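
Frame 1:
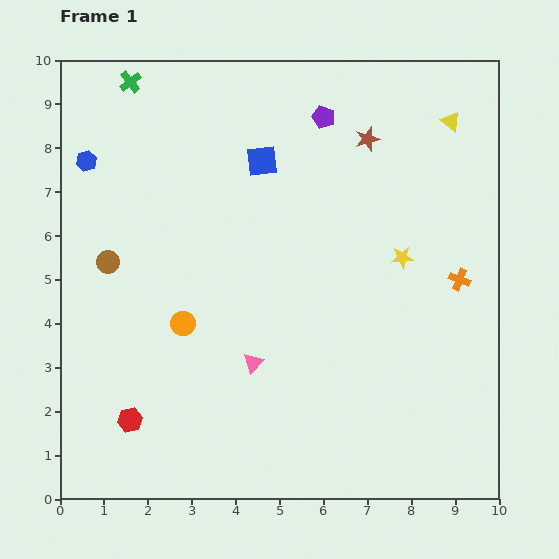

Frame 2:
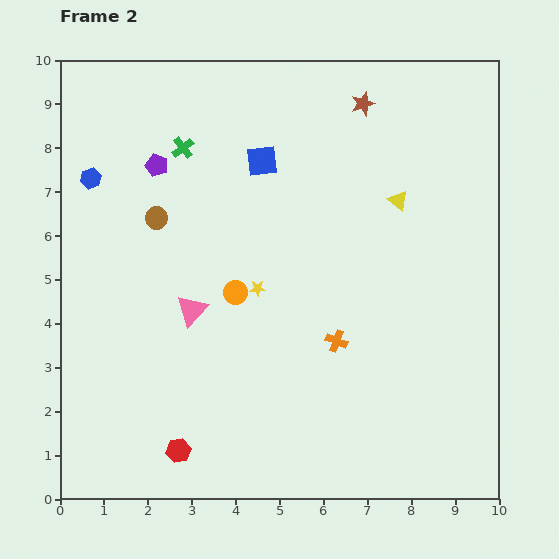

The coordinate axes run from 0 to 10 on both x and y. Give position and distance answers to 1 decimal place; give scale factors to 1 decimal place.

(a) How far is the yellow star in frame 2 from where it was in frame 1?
3.4

The yellow star moved from (7.8, 5.5) to (4.5, 4.8), a distance of √(3.3² + 0.7²) ≈ 3.4.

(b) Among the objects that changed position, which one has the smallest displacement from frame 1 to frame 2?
the blue hexagon

(moved 0.4)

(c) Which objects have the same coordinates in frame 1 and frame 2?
the blue square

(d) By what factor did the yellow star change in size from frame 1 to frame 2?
0.7×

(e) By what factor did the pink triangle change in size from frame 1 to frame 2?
1.6×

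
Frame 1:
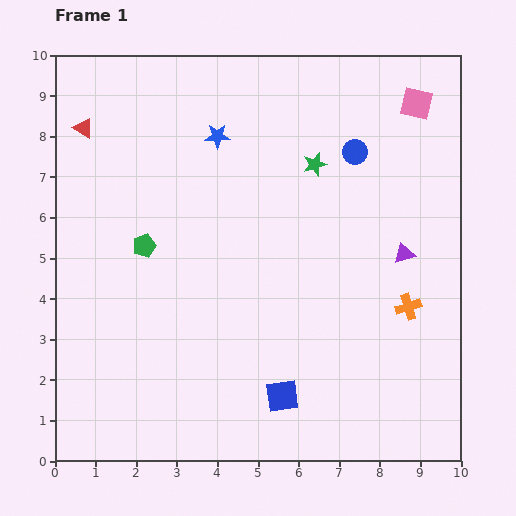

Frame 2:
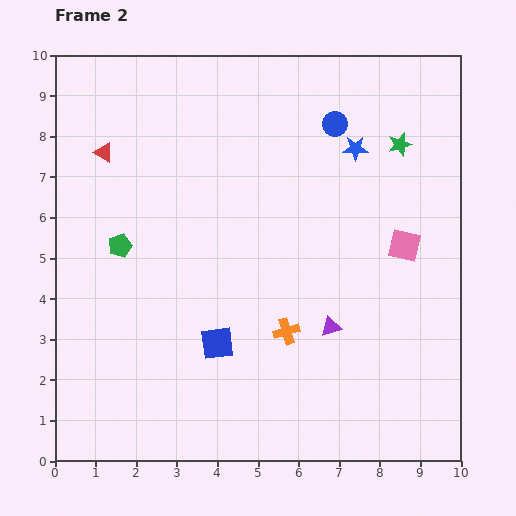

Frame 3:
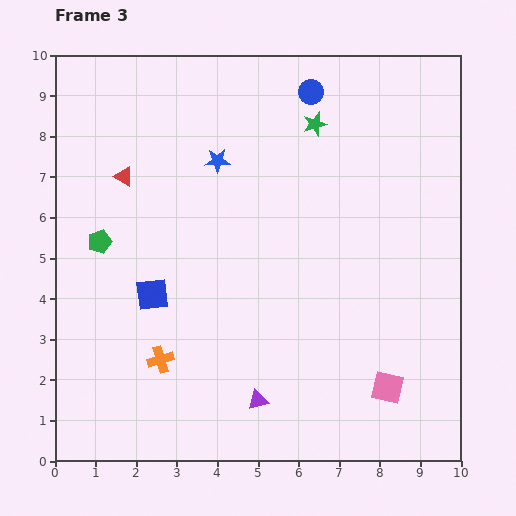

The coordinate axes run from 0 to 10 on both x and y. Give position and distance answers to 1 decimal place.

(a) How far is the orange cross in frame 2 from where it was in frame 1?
3.1

The orange cross moved from (8.7, 3.8) to (5.7, 3.2), a distance of √(3.0² + 0.6²) ≈ 3.1.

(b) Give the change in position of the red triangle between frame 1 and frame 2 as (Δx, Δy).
(0.5, -0.6)

The red triangle was at (0.7, 8.2) in frame 1 and (1.2, 7.6) in frame 2.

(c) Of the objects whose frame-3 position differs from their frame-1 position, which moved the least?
the blue star

(moved 0.6)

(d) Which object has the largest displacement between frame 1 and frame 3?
the pink square

(moved 7.0; next 6.2)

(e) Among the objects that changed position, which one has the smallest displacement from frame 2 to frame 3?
the green pentagon

(moved 0.5)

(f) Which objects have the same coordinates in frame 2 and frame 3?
none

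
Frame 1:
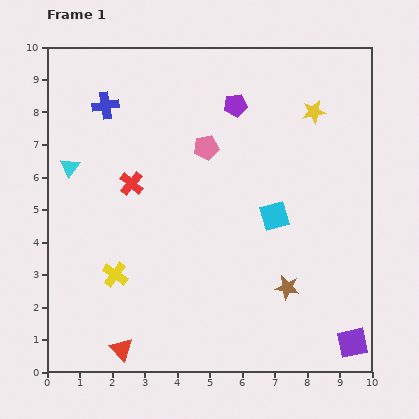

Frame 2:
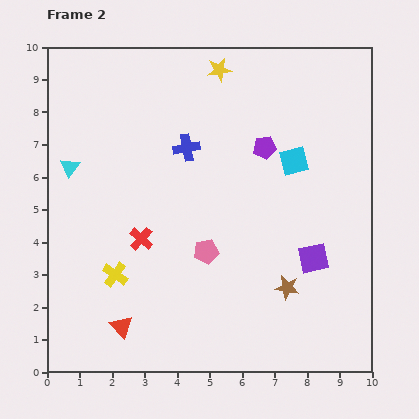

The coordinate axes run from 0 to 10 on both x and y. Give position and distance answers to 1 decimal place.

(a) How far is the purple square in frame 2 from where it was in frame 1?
2.9

The purple square moved from (9.4, 0.9) to (8.2, 3.5), a distance of √(1.2² + 2.6²) ≈ 2.9.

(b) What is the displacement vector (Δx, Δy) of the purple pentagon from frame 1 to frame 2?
(0.9, -1.3)

The purple pentagon was at (5.8, 8.2) in frame 1 and (6.7, 6.9) in frame 2.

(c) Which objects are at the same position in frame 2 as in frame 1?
the brown star, the yellow cross, the cyan triangle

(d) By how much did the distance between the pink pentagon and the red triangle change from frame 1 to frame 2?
-3.2

Distance in frame 1: 6.7. Distance in frame 2: 3.5.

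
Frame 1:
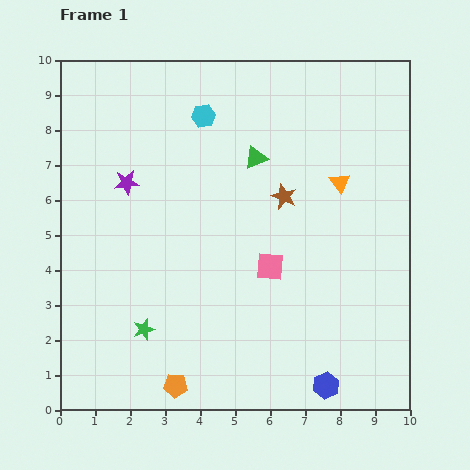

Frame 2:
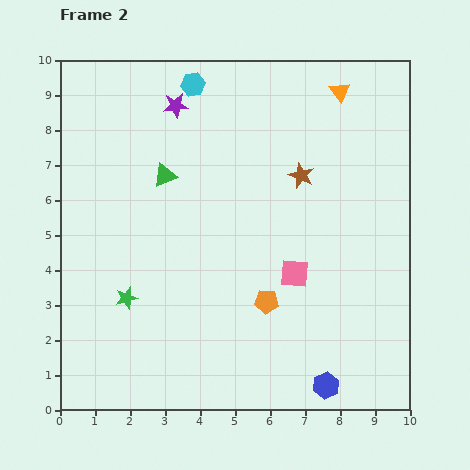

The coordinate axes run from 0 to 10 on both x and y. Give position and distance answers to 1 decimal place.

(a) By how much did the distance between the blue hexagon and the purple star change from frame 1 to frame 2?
+1.0

Distance in frame 1: 8.1. Distance in frame 2: 9.1.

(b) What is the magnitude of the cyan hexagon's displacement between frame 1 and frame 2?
0.9

The cyan hexagon moved from (4.1, 8.4) to (3.8, 9.3), a distance of √(0.3² + 0.9²) ≈ 0.9.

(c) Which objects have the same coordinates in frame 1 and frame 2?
the blue hexagon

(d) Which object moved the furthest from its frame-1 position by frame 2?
the orange pentagon

(moved 3.5; next 2.6)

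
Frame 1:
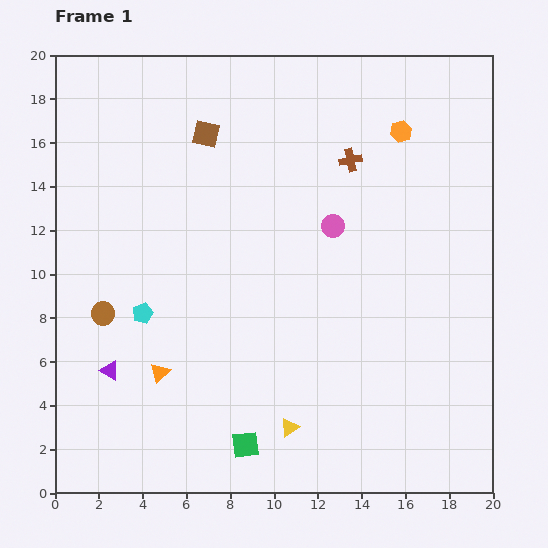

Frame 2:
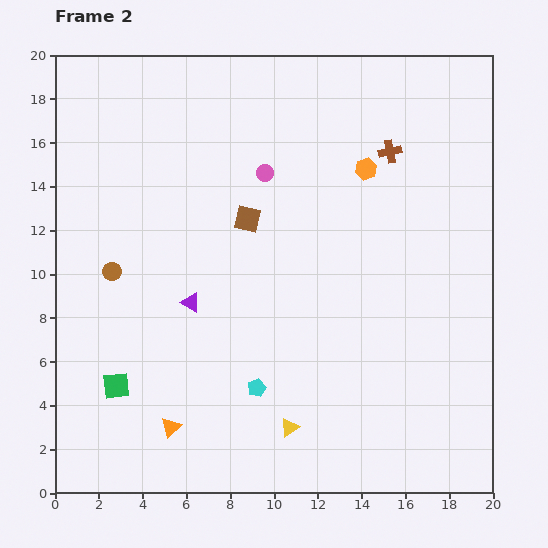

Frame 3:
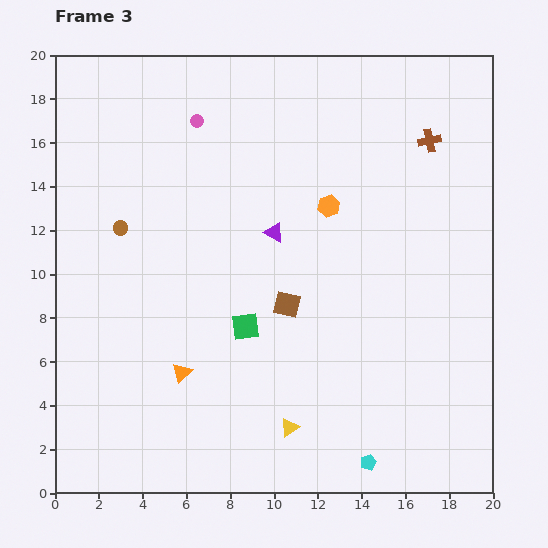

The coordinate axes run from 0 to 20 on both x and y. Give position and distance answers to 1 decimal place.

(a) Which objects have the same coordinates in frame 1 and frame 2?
the yellow triangle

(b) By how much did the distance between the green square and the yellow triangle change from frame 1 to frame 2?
+5.9

Distance in frame 1: 2.2. Distance in frame 2: 8.1.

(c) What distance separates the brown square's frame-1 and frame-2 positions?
4.3

The brown square moved from (6.9, 16.4) to (8.8, 12.5), a distance of √(1.9² + 3.9²) ≈ 4.3.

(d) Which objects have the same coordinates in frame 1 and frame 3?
the yellow triangle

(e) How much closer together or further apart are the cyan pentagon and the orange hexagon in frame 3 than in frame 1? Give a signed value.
-2.6

Distance in frame 1: 14.4. Distance in frame 3: 11.8.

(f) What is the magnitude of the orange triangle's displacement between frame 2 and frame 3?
2.5

The orange triangle moved from (5.3, 3.0) to (5.8, 5.5), a distance of √(0.5² + 2.5²) ≈ 2.5.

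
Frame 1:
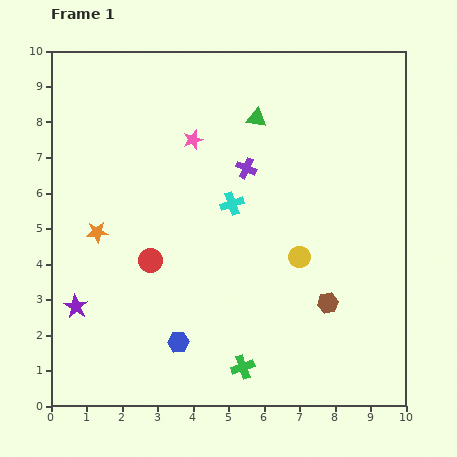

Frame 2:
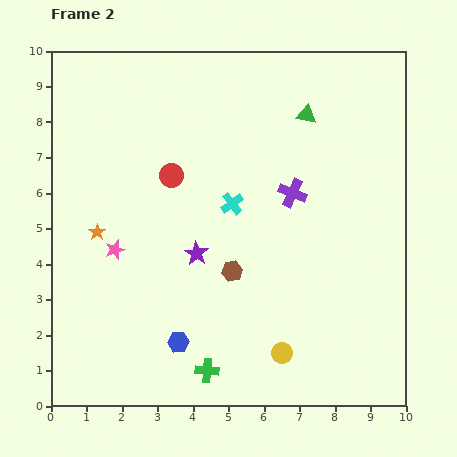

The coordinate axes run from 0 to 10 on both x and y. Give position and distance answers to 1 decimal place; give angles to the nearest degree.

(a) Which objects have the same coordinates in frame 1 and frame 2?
the orange star, the cyan cross, the blue hexagon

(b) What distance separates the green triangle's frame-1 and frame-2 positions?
1.4

The green triangle moved from (5.8, 8.1) to (7.2, 8.2), a distance of √(1.4² + 0.1²) ≈ 1.4.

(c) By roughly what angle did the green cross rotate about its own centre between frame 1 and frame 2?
24° clockwise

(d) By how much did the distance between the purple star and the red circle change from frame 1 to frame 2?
-0.2

Distance in frame 1: 2.5. Distance in frame 2: 2.3.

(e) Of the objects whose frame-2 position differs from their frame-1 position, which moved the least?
the green cross

(moved 1.0)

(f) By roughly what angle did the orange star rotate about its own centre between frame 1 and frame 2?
30° counter-clockwise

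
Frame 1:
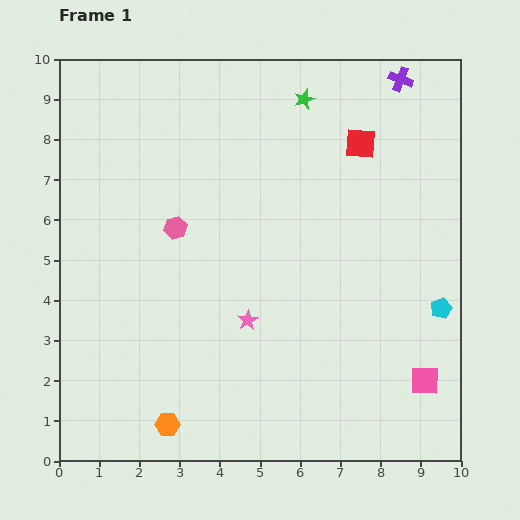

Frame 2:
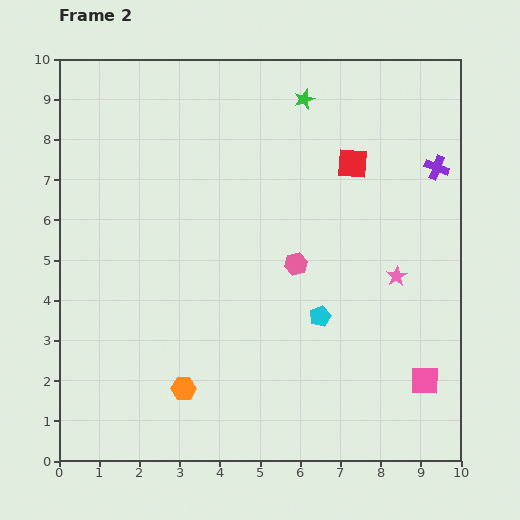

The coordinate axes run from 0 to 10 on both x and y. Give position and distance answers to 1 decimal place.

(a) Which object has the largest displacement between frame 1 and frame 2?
the pink star

(moved 3.9; next 3.1)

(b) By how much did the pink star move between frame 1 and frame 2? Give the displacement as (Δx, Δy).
(3.7, 1.1)

The pink star was at (4.7, 3.5) in frame 1 and (8.4, 4.6) in frame 2.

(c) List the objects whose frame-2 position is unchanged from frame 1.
the green star, the pink square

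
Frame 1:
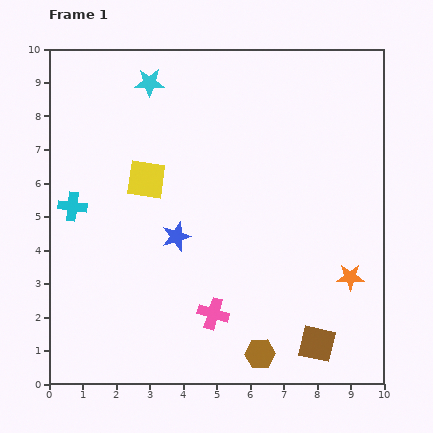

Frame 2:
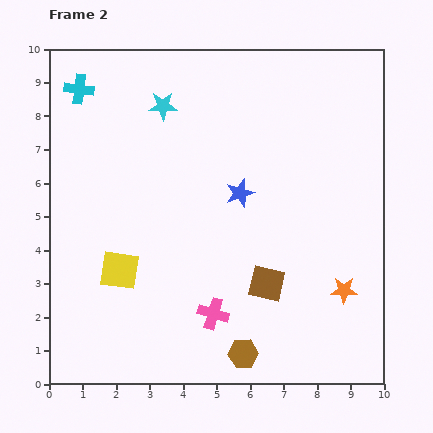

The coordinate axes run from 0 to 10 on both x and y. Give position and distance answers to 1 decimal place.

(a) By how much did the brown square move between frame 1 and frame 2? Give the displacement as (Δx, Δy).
(-1.5, 1.8)

The brown square was at (8.0, 1.2) in frame 1 and (6.5, 3.0) in frame 2.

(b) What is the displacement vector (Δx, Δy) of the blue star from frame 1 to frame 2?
(1.9, 1.3)

The blue star was at (3.8, 4.4) in frame 1 and (5.7, 5.7) in frame 2.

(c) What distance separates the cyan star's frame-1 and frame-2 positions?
0.8

The cyan star moved from (3.0, 9.0) to (3.4, 8.3), a distance of √(0.4² + 0.7²) ≈ 0.8.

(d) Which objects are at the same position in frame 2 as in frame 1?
the pink cross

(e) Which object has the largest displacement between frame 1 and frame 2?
the cyan cross

(moved 3.5; next 2.8)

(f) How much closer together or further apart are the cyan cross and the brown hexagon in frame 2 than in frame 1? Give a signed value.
+2.2

Distance in frame 1: 7.1. Distance in frame 2: 9.3.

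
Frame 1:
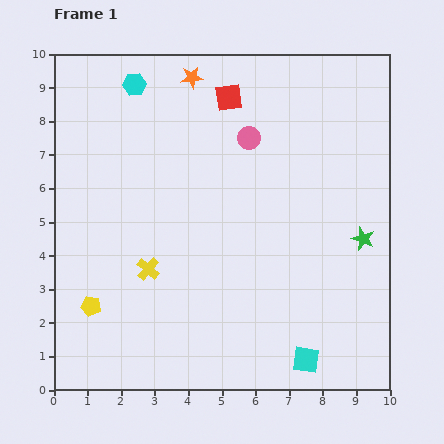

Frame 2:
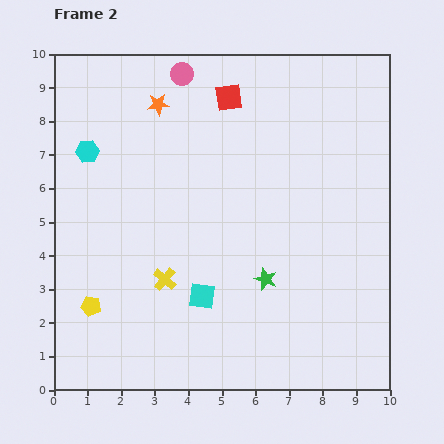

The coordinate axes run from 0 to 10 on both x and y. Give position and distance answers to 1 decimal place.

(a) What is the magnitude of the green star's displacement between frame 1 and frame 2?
3.1

The green star moved from (9.2, 4.5) to (6.3, 3.3), a distance of √(2.9² + 1.2²) ≈ 3.1.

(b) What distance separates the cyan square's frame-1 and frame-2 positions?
3.6

The cyan square moved from (7.5, 0.9) to (4.4, 2.8), a distance of √(3.1² + 1.9²) ≈ 3.6.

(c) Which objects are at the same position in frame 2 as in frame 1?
the yellow pentagon, the red square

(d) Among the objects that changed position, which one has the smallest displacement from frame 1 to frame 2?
the yellow cross

(moved 0.6)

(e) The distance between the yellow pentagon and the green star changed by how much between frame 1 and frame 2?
-3.0

Distance in frame 1: 8.3. Distance in frame 2: 5.3.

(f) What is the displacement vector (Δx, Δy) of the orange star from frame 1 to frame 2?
(-1.0, -0.8)

The orange star was at (4.1, 9.3) in frame 1 and (3.1, 8.5) in frame 2.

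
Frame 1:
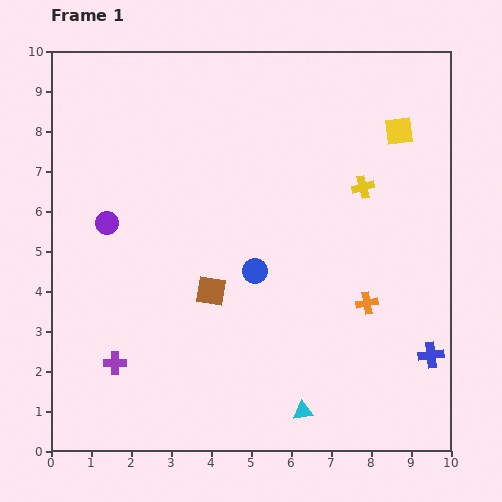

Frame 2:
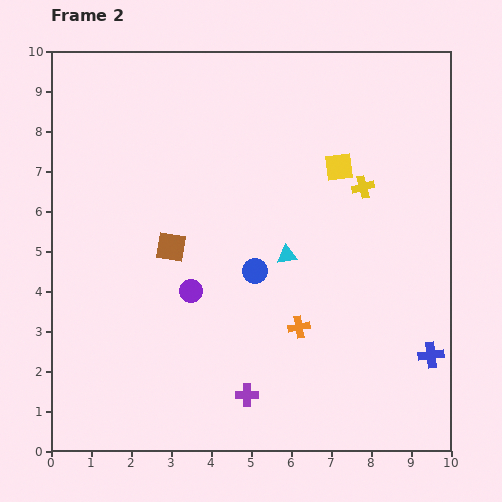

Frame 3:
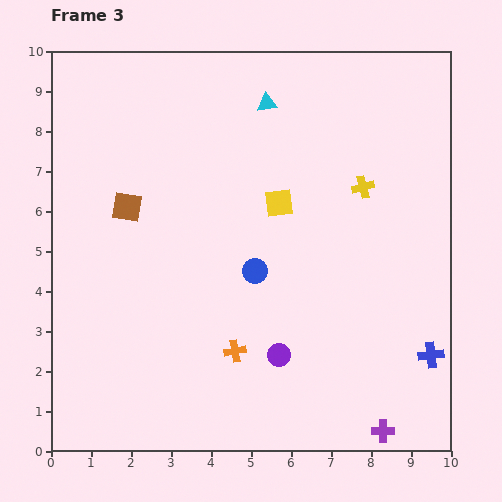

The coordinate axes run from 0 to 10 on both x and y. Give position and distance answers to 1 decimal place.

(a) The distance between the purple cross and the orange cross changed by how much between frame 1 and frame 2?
-4.4

Distance in frame 1: 6.5. Distance in frame 2: 2.1.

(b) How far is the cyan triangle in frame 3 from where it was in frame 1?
7.8

The cyan triangle moved from (6.3, 1.0) to (5.4, 8.7), a distance of √(0.9² + 7.7²) ≈ 7.8.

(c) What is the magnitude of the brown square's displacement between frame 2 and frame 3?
1.5

The brown square moved from (3.0, 5.1) to (1.9, 6.1), a distance of √(1.1² + 1.0²) ≈ 1.5.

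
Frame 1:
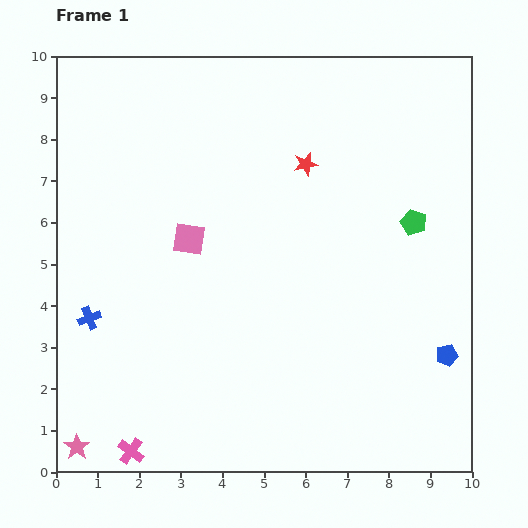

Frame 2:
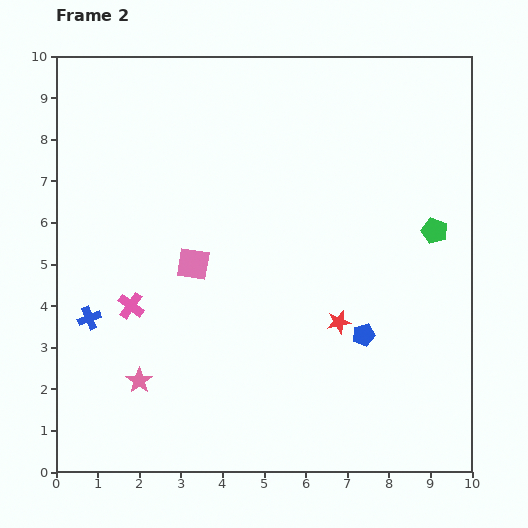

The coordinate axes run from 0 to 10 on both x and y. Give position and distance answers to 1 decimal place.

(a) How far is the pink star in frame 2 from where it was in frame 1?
2.2

The pink star moved from (0.5, 0.6) to (2.0, 2.2), a distance of √(1.5² + 1.6²) ≈ 2.2.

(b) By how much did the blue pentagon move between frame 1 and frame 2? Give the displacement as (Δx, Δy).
(-2.0, 0.5)

The blue pentagon was at (9.4, 2.8) in frame 1 and (7.4, 3.3) in frame 2.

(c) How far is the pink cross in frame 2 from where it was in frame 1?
3.5

The pink cross moved from (1.8, 0.5) to (1.8, 4.0), a distance of √(0.0² + 3.5²) ≈ 3.5.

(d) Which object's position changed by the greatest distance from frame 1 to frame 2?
the red star

(moved 3.9; next 3.5)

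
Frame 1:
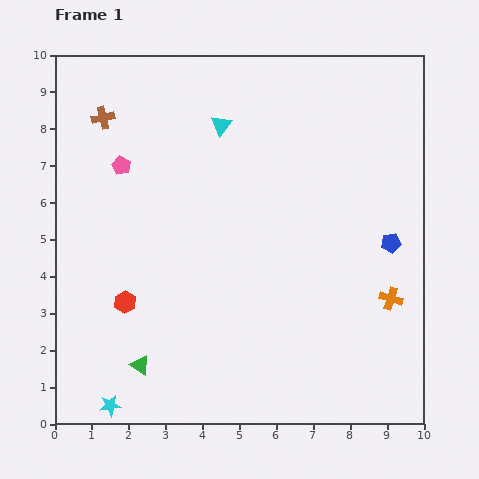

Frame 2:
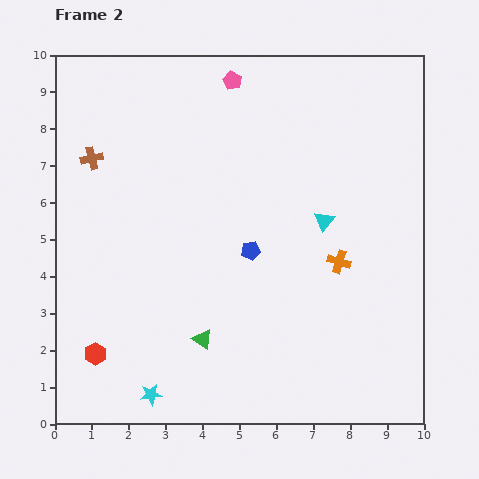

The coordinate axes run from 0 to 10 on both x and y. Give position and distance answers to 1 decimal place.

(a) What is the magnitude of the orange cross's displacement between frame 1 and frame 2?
1.7

The orange cross moved from (9.1, 3.4) to (7.7, 4.4), a distance of √(1.4² + 1.0²) ≈ 1.7.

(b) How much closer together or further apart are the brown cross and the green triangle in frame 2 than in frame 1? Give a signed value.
-1.1

Distance in frame 1: 6.8. Distance in frame 2: 5.7.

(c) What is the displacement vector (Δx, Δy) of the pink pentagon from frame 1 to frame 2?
(3.0, 2.3)

The pink pentagon was at (1.8, 7.0) in frame 1 and (4.8, 9.3) in frame 2.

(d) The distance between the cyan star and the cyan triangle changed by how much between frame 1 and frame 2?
-1.6

Distance in frame 1: 8.2. Distance in frame 2: 6.6.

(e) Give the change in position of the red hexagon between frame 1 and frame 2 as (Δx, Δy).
(-0.8, -1.4)

The red hexagon was at (1.9, 3.3) in frame 1 and (1.1, 1.9) in frame 2.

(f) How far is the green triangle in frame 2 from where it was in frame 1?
1.8

The green triangle moved from (2.3, 1.6) to (4.0, 2.3), a distance of √(1.7² + 0.7²) ≈ 1.8.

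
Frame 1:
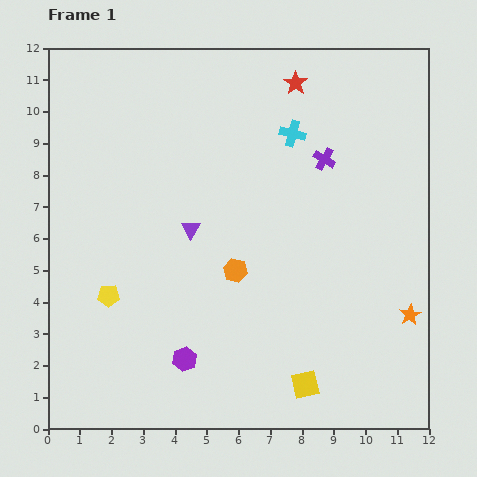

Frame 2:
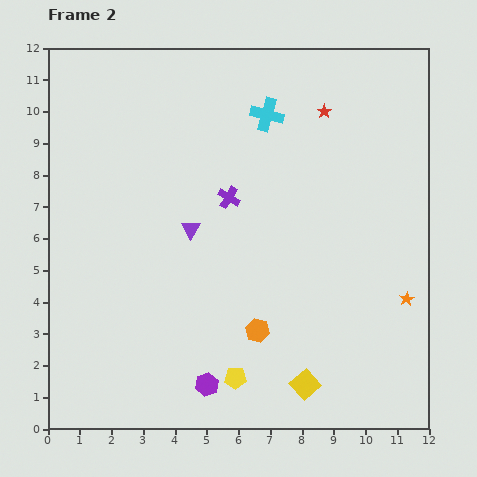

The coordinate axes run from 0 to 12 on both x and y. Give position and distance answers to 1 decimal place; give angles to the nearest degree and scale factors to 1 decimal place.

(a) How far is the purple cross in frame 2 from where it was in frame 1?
3.2

The purple cross moved from (8.7, 8.5) to (5.7, 7.3), a distance of √(3.0² + 1.2²) ≈ 3.2.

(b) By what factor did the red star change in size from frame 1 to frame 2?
0.6×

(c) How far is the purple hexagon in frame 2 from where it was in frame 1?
1.1

The purple hexagon moved from (4.3, 2.2) to (5.0, 1.4), a distance of √(0.7² + 0.8²) ≈ 1.1.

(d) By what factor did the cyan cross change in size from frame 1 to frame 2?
1.3×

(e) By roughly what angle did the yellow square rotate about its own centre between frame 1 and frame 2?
29° counter-clockwise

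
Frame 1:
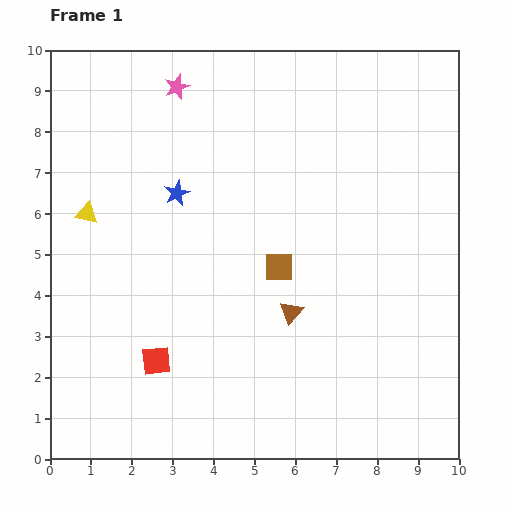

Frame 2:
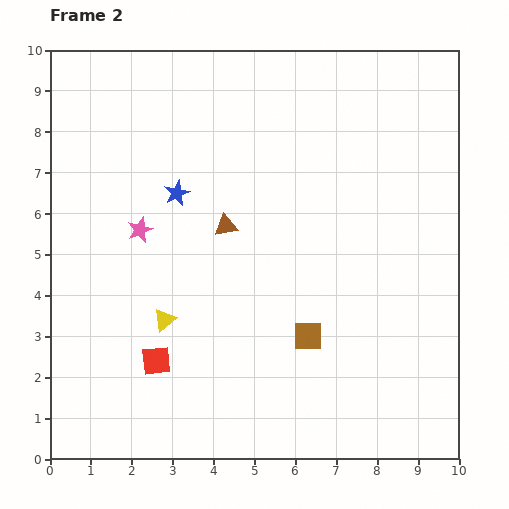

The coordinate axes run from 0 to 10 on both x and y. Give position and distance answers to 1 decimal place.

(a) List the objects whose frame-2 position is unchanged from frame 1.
the red square, the blue star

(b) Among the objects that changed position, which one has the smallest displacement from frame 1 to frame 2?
the brown square

(moved 1.8)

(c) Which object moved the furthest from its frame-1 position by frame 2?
the pink star

(moved 3.6; next 3.2)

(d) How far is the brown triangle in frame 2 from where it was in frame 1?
2.6

The brown triangle moved from (5.9, 3.6) to (4.3, 5.7), a distance of √(1.6² + 2.1²) ≈ 2.6.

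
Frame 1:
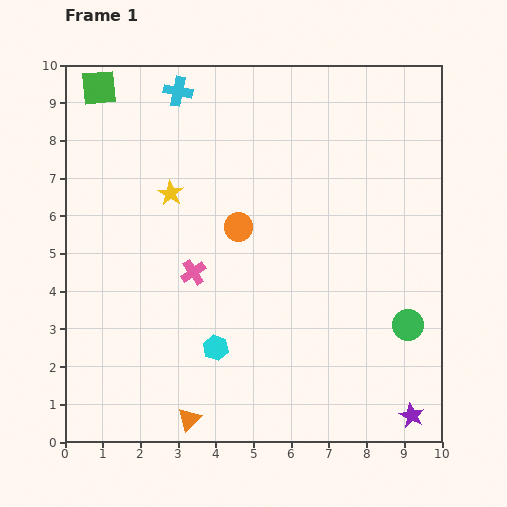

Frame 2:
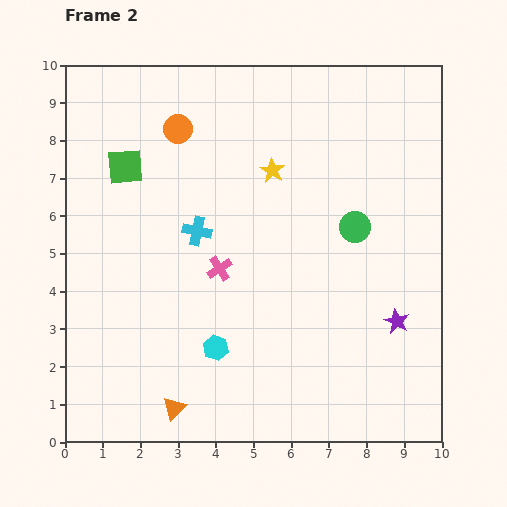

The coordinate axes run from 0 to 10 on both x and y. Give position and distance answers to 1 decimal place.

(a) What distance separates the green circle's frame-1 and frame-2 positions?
3.0

The green circle moved from (9.1, 3.1) to (7.7, 5.7), a distance of √(1.4² + 2.6²) ≈ 3.0.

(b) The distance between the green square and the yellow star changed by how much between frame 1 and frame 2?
+0.5

Distance in frame 1: 3.4. Distance in frame 2: 3.9.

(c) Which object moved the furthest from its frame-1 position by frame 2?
the cyan cross

(moved 3.7; next 3.1)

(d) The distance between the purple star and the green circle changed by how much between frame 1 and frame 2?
+0.3

Distance in frame 1: 2.4. Distance in frame 2: 2.7.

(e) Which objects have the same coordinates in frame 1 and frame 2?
the cyan hexagon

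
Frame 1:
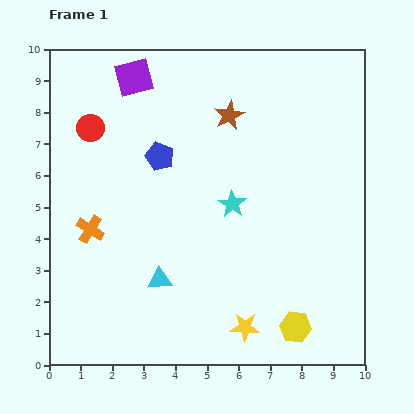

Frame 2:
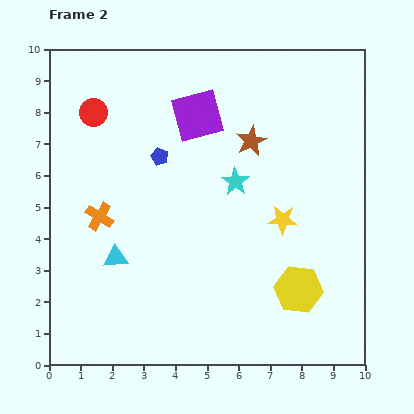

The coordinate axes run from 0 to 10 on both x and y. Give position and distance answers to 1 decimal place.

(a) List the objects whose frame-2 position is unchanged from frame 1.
the blue pentagon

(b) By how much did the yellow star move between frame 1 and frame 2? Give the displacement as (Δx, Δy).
(1.2, 3.4)

The yellow star was at (6.2, 1.2) in frame 1 and (7.4, 4.6) in frame 2.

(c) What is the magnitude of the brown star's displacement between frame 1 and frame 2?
1.1

The brown star moved from (5.7, 7.9) to (6.4, 7.1), a distance of √(0.7² + 0.8²) ≈ 1.1.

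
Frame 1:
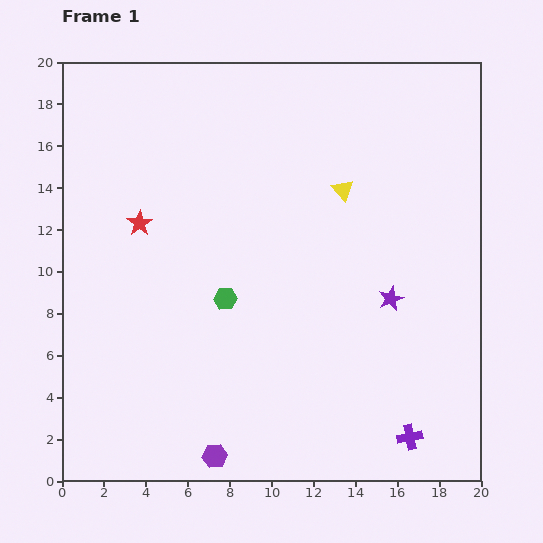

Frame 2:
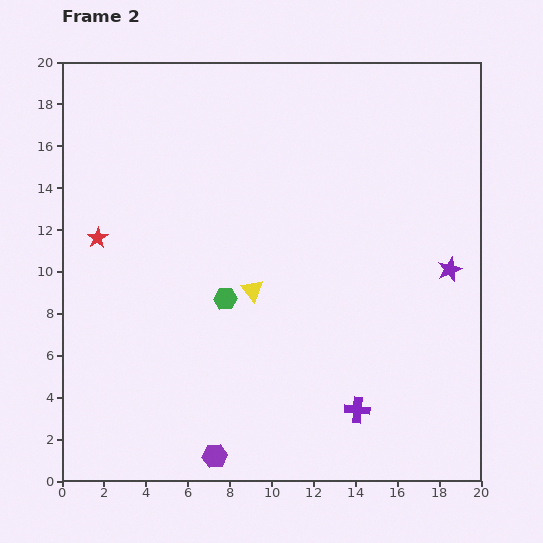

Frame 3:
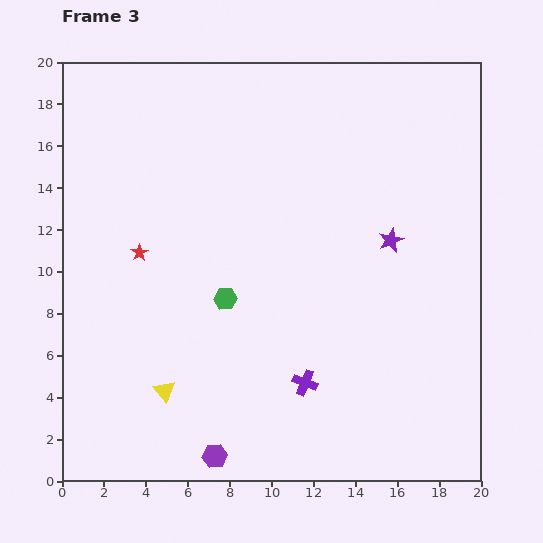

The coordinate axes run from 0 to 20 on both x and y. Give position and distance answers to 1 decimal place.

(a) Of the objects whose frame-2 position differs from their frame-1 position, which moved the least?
the red star

(moved 2.1)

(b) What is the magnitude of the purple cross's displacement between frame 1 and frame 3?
5.6

The purple cross moved from (16.6, 2.1) to (11.6, 4.7), a distance of √(5.0² + 2.6²) ≈ 5.6.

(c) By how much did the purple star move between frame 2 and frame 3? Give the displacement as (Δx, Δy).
(-2.8, 1.4)

The purple star was at (18.5, 10.1) in frame 2 and (15.7, 11.5) in frame 3.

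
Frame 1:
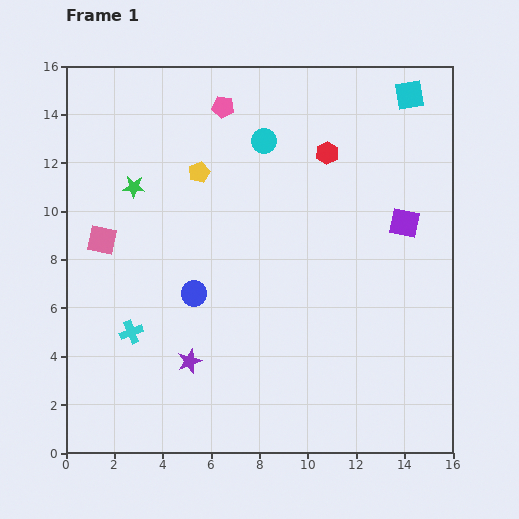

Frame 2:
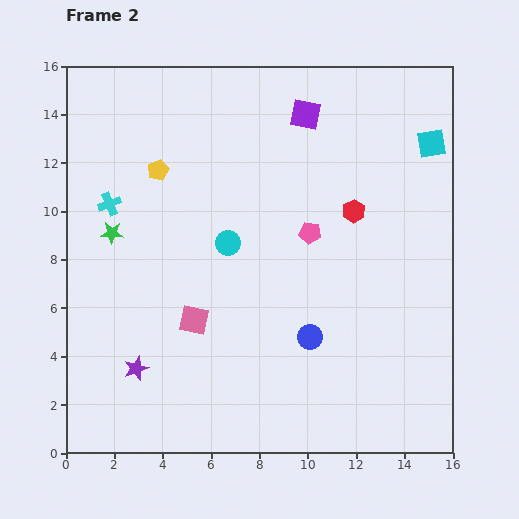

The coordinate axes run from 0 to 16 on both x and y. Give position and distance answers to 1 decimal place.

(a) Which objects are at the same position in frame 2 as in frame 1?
none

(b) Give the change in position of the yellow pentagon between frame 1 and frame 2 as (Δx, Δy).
(-1.7, 0.1)

The yellow pentagon was at (5.5, 11.6) in frame 1 and (3.8, 11.7) in frame 2.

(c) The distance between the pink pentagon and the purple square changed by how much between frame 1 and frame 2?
-4.0

Distance in frame 1: 8.9. Distance in frame 2: 4.9.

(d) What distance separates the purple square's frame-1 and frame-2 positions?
6.1

The purple square moved from (14.0, 9.5) to (9.9, 14.0), a distance of √(4.1² + 4.5²) ≈ 6.1.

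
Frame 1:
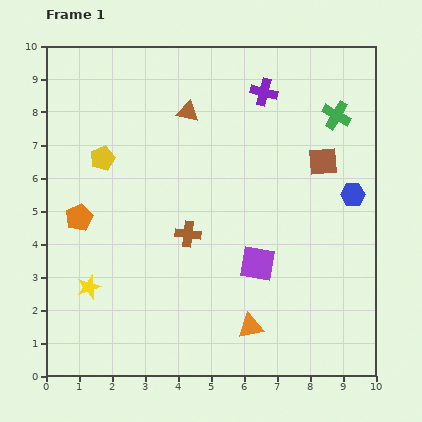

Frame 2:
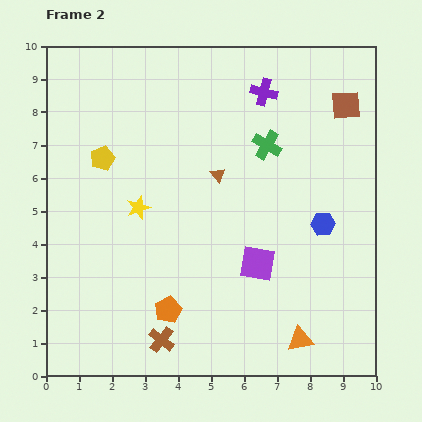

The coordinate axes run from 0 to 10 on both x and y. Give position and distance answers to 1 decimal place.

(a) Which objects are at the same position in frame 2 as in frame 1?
the yellow pentagon, the purple square, the purple cross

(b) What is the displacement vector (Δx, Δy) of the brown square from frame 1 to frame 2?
(0.7, 1.7)

The brown square was at (8.4, 6.5) in frame 1 and (9.1, 8.2) in frame 2.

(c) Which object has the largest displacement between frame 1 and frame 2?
the orange pentagon

(moved 3.9; next 3.3)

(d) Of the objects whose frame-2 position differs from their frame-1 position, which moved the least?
the blue hexagon

(moved 1.3)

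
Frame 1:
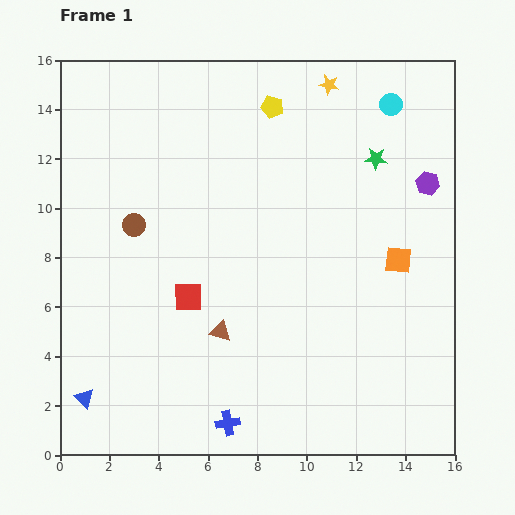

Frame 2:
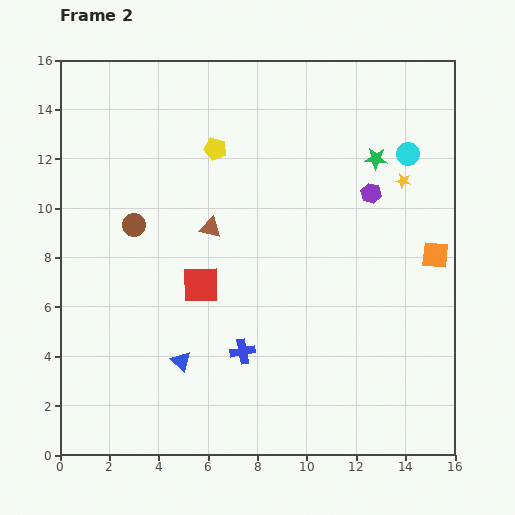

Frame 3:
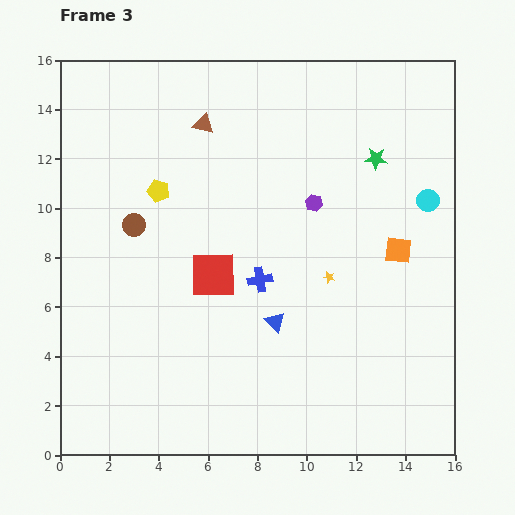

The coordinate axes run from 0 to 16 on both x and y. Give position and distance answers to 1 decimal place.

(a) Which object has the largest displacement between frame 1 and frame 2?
the yellow star

(moved 4.9; next 4.2)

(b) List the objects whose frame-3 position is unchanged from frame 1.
the brown circle, the green star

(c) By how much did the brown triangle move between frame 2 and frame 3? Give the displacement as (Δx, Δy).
(-0.3, 4.2)

The brown triangle was at (6.1, 9.2) in frame 2 and (5.8, 13.4) in frame 3.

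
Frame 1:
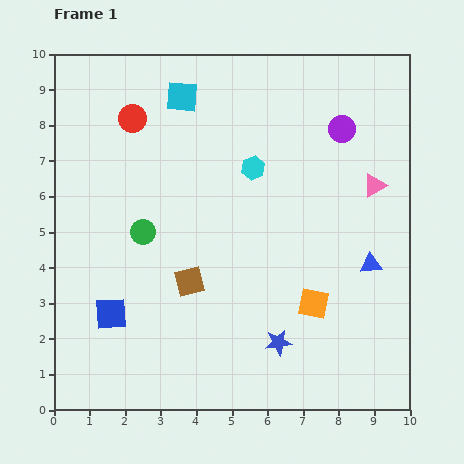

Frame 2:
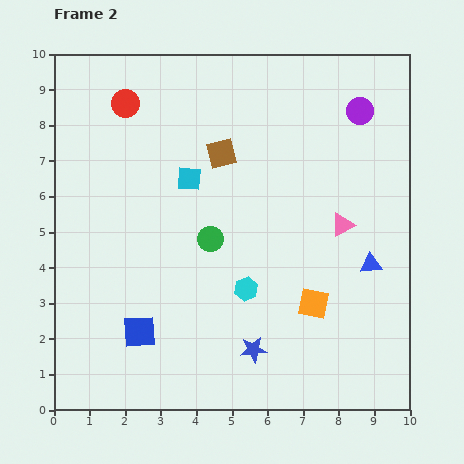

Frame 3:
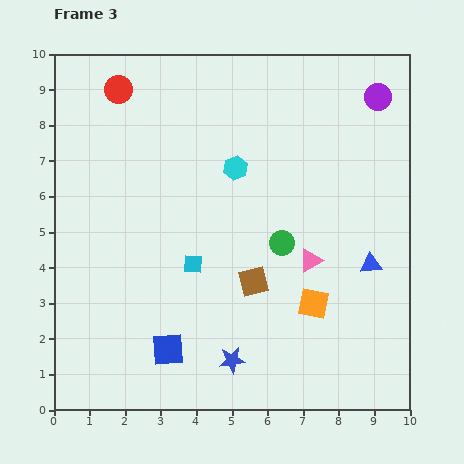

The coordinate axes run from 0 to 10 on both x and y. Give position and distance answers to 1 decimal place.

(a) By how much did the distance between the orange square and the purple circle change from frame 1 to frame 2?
+0.6

Distance in frame 1: 5.0. Distance in frame 2: 5.6.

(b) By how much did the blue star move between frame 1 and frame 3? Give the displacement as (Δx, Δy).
(-1.3, -0.5)

The blue star was at (6.3, 1.9) in frame 1 and (5.0, 1.4) in frame 3.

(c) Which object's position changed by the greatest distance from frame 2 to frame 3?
the brown square

(moved 3.7; next 3.4)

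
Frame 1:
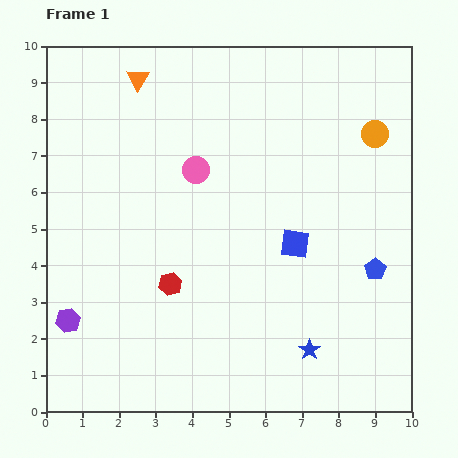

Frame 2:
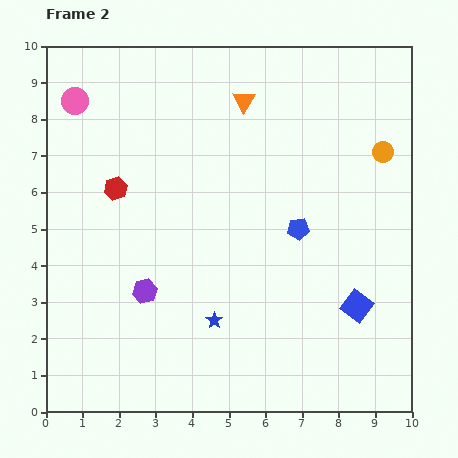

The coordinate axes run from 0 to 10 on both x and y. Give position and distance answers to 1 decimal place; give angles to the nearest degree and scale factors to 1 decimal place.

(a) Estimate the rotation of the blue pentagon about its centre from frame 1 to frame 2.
28° clockwise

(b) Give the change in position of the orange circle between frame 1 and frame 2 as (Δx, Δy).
(0.2, -0.5)

The orange circle was at (9.0, 7.6) in frame 1 and (9.2, 7.1) in frame 2.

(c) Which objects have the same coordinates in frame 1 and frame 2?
none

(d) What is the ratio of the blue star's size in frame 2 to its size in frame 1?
0.8×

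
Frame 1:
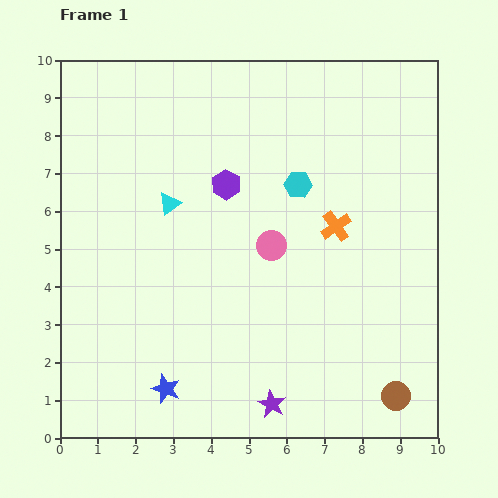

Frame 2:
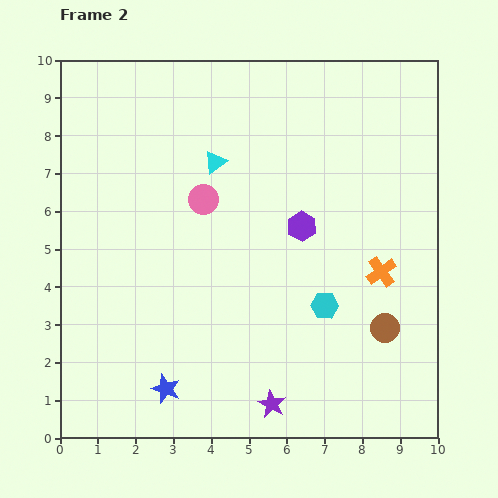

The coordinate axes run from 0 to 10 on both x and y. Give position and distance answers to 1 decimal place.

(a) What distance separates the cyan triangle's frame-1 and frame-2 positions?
1.6

The cyan triangle moved from (2.9, 6.2) to (4.1, 7.3), a distance of √(1.2² + 1.1²) ≈ 1.6.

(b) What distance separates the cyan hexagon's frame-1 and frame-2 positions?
3.3

The cyan hexagon moved from (6.3, 6.7) to (7.0, 3.5), a distance of √(0.7² + 3.2²) ≈ 3.3.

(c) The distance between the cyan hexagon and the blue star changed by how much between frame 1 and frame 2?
-1.7

Distance in frame 1: 6.4. Distance in frame 2: 4.7.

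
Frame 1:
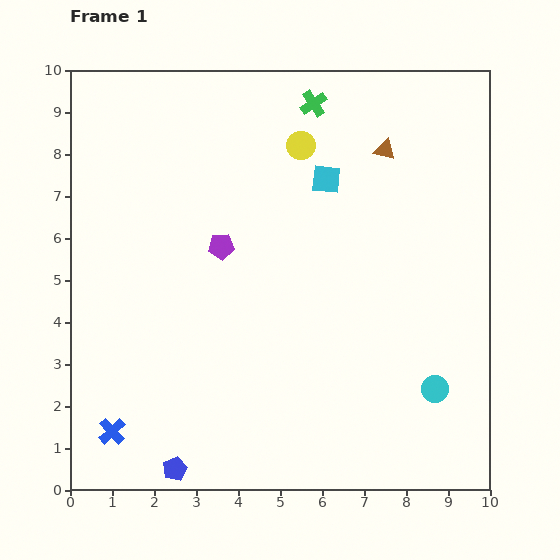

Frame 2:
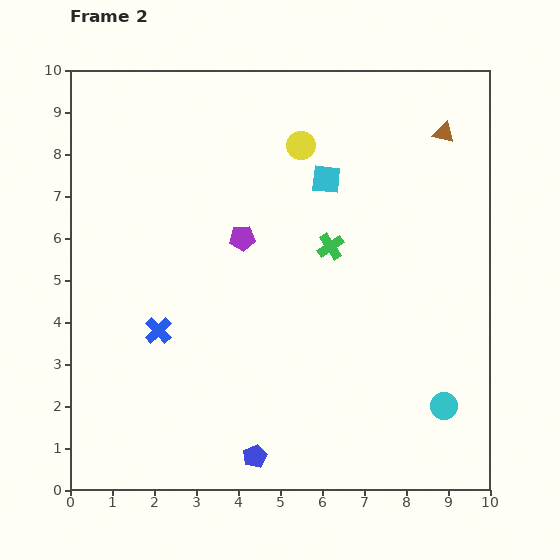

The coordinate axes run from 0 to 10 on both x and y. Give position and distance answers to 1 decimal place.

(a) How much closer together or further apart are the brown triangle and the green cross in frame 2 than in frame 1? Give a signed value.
+1.8

Distance in frame 1: 2.0. Distance in frame 2: 3.8.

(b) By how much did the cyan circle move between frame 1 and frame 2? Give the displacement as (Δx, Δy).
(0.2, -0.4)

The cyan circle was at (8.7, 2.4) in frame 1 and (8.9, 2.0) in frame 2.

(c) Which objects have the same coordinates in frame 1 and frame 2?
the cyan square, the yellow circle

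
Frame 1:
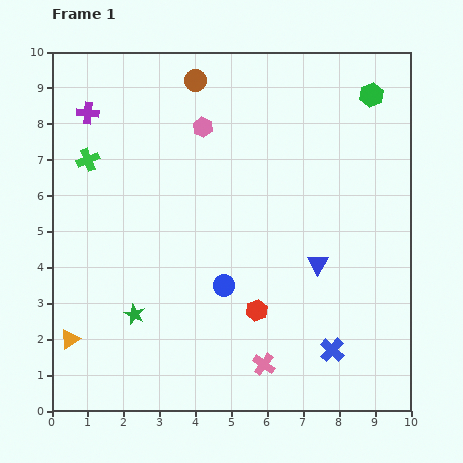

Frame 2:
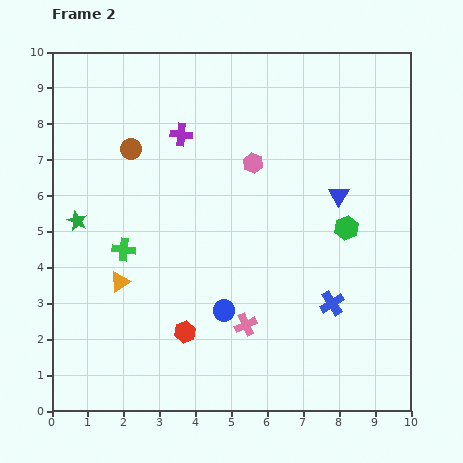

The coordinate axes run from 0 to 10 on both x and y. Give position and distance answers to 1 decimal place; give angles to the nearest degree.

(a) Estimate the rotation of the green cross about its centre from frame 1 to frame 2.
27° clockwise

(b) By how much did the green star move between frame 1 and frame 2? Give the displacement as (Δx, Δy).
(-1.6, 2.6)

The green star was at (2.3, 2.7) in frame 1 and (0.7, 5.3) in frame 2.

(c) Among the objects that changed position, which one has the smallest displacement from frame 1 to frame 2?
the blue circle

(moved 0.7)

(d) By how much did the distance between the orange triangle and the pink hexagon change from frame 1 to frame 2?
-2.0

Distance in frame 1: 7.0. Distance in frame 2: 5.0.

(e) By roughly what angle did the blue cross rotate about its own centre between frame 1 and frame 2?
15° clockwise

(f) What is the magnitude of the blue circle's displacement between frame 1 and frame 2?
0.7

The blue circle moved from (4.8, 3.5) to (4.8, 2.8), a distance of √(0.0² + 0.7²) ≈ 0.7.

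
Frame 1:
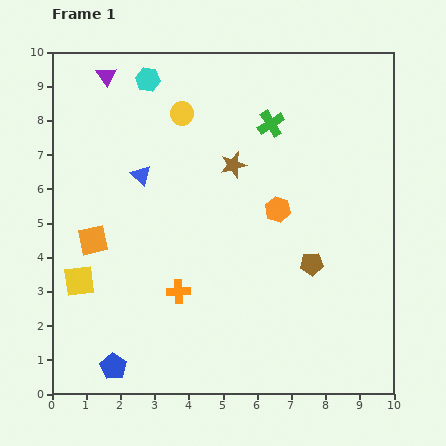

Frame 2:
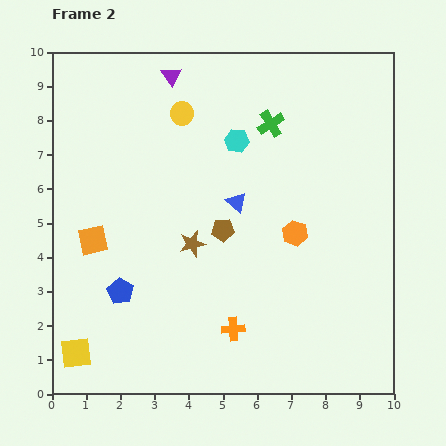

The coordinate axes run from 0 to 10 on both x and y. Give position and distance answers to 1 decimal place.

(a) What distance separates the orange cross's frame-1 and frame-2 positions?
1.9

The orange cross moved from (3.7, 3.0) to (5.3, 1.9), a distance of √(1.6² + 1.1²) ≈ 1.9.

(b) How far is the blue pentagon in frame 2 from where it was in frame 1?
2.2

The blue pentagon moved from (1.8, 0.8) to (2.0, 3.0), a distance of √(0.2² + 2.2²) ≈ 2.2.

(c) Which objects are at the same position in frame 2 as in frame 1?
the yellow circle, the orange square, the green cross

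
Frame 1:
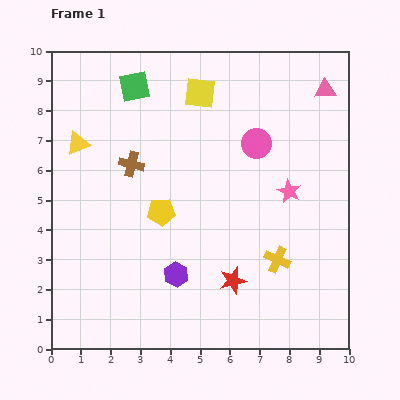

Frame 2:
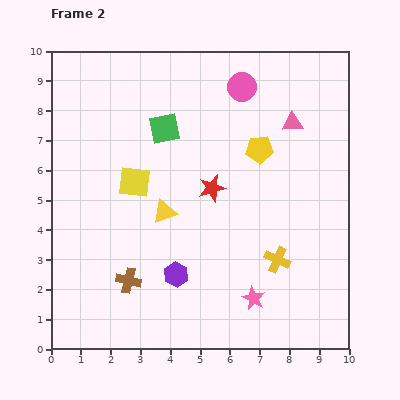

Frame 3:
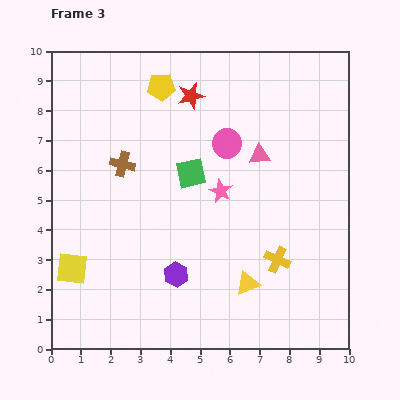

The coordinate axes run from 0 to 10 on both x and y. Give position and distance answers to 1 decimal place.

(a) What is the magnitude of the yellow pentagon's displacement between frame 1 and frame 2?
3.9

The yellow pentagon moved from (3.7, 4.6) to (7.0, 6.7), a distance of √(3.3² + 2.1²) ≈ 3.9.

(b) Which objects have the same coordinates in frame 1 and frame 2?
the yellow cross, the purple hexagon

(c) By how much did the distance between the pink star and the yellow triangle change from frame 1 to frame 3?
-4.1

Distance in frame 1: 7.3. Distance in frame 3: 3.2.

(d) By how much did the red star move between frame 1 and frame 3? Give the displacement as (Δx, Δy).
(-1.4, 6.2)

The red star was at (6.1, 2.3) in frame 1 and (4.7, 8.5) in frame 3.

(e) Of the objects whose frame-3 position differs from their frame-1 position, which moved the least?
the brown cross

(moved 0.3)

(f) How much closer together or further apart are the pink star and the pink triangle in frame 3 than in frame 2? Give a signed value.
-4.2

Distance in frame 2: 6.0. Distance in frame 3: 1.8.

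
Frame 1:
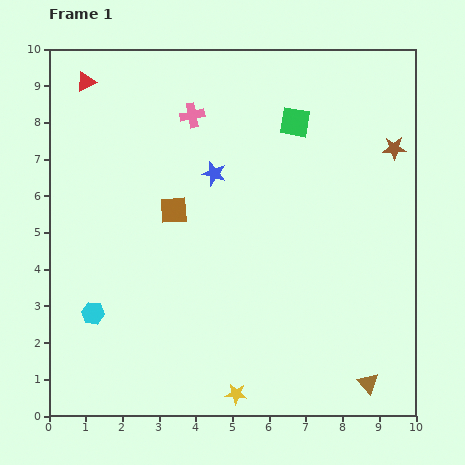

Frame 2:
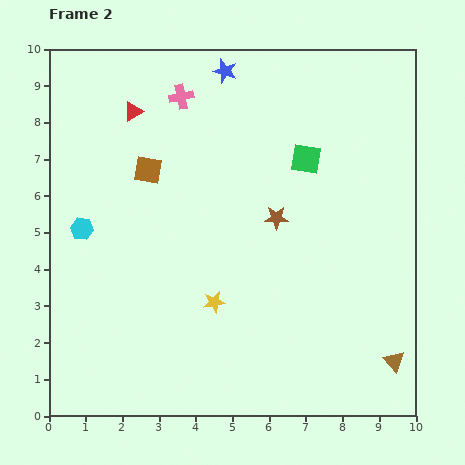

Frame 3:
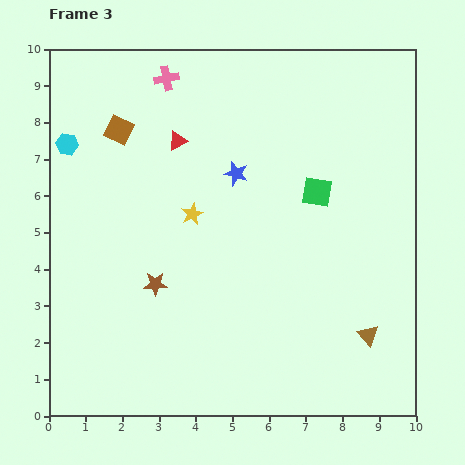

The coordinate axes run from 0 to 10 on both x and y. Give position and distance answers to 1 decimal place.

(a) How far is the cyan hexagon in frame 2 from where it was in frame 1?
2.3

The cyan hexagon moved from (1.2, 2.8) to (0.9, 5.1), a distance of √(0.3² + 2.3²) ≈ 2.3.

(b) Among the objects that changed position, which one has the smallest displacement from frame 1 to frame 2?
the pink cross

(moved 0.6)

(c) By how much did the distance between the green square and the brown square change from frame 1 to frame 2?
+0.2

Distance in frame 1: 4.1. Distance in frame 2: 4.3.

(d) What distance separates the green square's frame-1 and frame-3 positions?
2.0

The green square moved from (6.7, 8.0) to (7.3, 6.1), a distance of √(0.6² + 1.9²) ≈ 2.0.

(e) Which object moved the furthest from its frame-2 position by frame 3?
the brown star

(moved 3.8; next 2.8)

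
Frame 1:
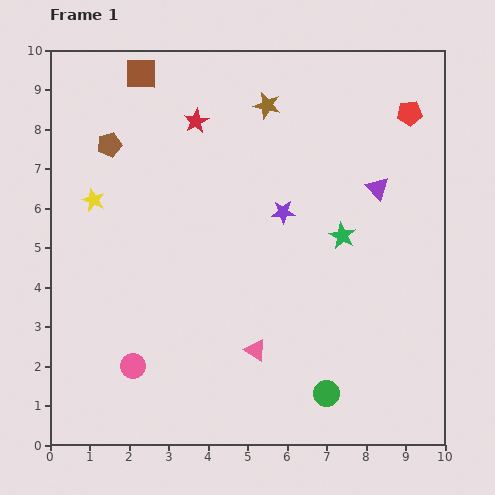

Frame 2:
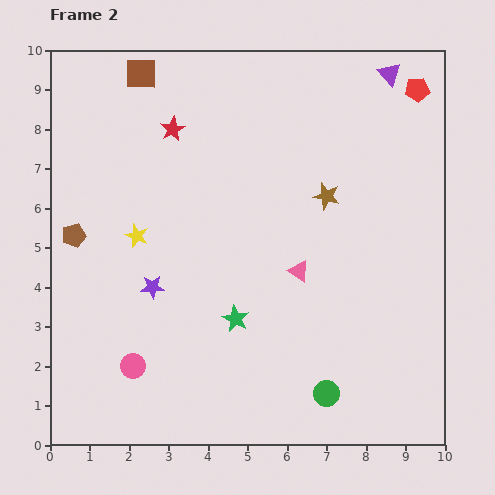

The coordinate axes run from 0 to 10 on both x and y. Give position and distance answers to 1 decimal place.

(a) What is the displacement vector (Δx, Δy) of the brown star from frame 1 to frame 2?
(1.5, -2.3)

The brown star was at (5.5, 8.6) in frame 1 and (7.0, 6.3) in frame 2.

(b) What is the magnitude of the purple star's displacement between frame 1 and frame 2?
3.8

The purple star moved from (5.9, 5.9) to (2.6, 4.0), a distance of √(3.3² + 1.9²) ≈ 3.8.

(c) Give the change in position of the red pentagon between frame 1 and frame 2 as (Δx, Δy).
(0.2, 0.6)

The red pentagon was at (9.1, 8.4) in frame 1 and (9.3, 9.0) in frame 2.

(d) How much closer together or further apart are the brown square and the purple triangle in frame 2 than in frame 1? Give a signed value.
-0.4

Distance in frame 1: 6.7. Distance in frame 2: 6.3.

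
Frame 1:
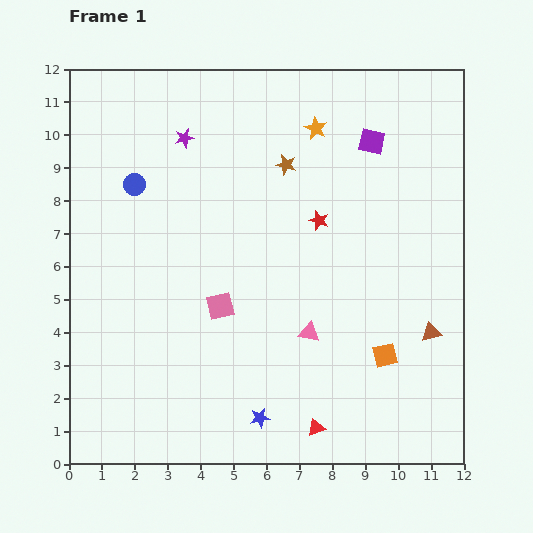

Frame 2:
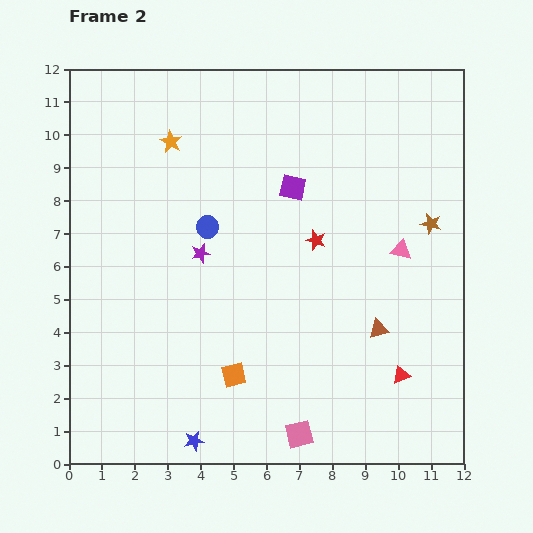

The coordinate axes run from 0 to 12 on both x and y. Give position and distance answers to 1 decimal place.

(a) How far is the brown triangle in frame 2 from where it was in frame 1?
1.6

The brown triangle moved from (11.0, 4.0) to (9.4, 4.1), a distance of √(1.6² + 0.1²) ≈ 1.6.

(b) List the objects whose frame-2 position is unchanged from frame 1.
none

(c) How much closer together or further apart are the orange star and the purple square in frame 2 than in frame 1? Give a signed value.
+2.3

Distance in frame 1: 1.7. Distance in frame 2: 4.0.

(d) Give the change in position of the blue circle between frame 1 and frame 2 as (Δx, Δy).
(2.2, -1.3)

The blue circle was at (2.0, 8.5) in frame 1 and (4.2, 7.2) in frame 2.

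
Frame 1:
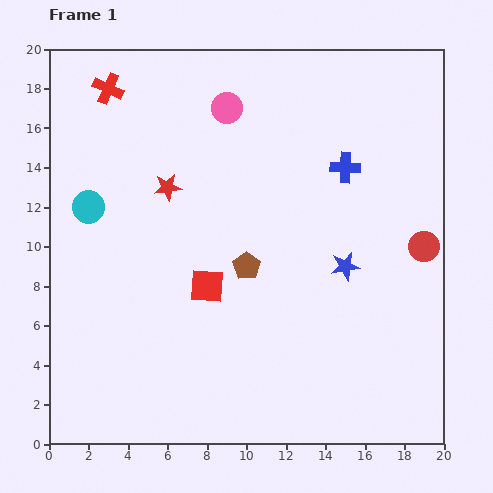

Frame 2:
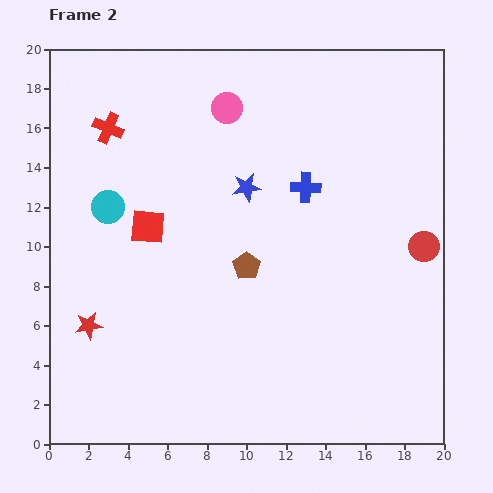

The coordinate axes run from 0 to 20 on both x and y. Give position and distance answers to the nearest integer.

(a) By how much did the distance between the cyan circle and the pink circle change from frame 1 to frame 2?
-1

Distance in frame 1: 9. Distance in frame 2: 8.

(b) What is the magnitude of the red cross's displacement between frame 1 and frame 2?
2

The red cross moved from (3, 18) to (3, 16), a distance of √(0² + 2²) ≈ 2.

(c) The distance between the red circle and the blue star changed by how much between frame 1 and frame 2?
+5

Distance in frame 1: 4. Distance in frame 2: 9.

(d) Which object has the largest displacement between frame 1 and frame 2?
the red star

(moved 8; next 6)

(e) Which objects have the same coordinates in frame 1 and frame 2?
the pink circle, the brown pentagon, the red circle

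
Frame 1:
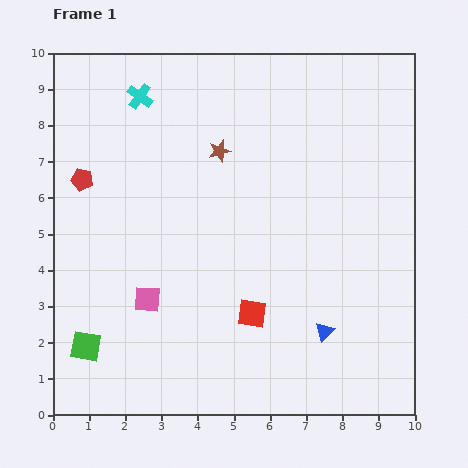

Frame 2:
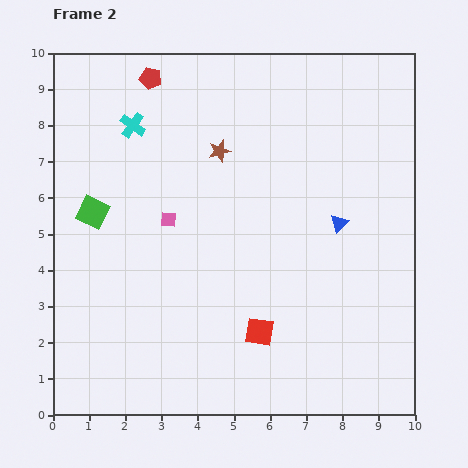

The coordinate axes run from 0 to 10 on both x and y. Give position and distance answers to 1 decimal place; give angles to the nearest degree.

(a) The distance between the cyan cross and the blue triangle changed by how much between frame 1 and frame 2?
-2.0

Distance in frame 1: 8.3. Distance in frame 2: 6.3.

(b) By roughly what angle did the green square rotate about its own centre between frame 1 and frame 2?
16° clockwise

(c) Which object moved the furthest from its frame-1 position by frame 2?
the green square

(moved 3.7; next 3.4)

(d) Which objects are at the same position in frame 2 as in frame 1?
the brown star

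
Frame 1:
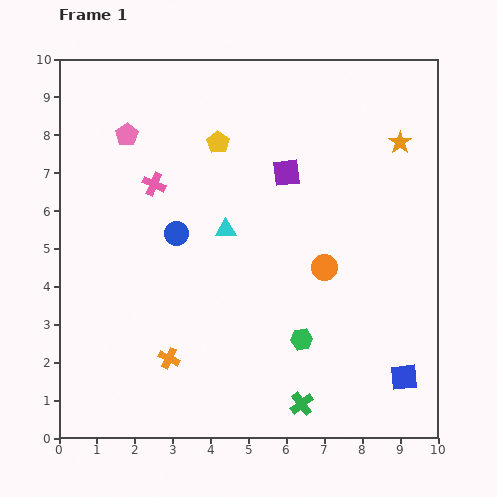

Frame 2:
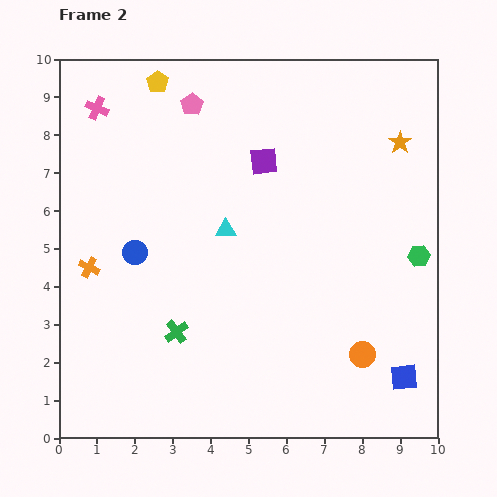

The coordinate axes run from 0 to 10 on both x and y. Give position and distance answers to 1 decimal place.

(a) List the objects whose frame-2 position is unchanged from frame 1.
the cyan triangle, the blue square, the orange star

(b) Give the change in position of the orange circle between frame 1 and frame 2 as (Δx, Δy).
(1.0, -2.3)

The orange circle was at (7.0, 4.5) in frame 1 and (8.0, 2.2) in frame 2.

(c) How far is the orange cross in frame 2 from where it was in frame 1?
3.2

The orange cross moved from (2.9, 2.1) to (0.8, 4.5), a distance of √(2.1² + 2.4²) ≈ 3.2.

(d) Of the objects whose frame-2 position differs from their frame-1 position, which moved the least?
the purple square

(moved 0.7)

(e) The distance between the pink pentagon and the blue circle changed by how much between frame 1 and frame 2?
+1.3

Distance in frame 1: 2.9. Distance in frame 2: 4.2.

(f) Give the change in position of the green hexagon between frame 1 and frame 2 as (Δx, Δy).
(3.1, 2.2)

The green hexagon was at (6.4, 2.6) in frame 1 and (9.5, 4.8) in frame 2.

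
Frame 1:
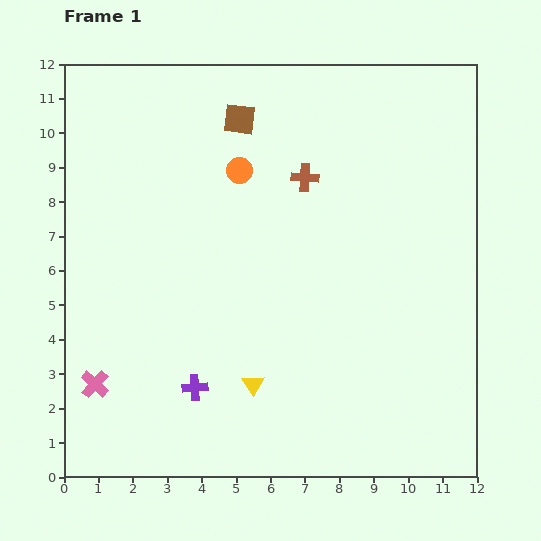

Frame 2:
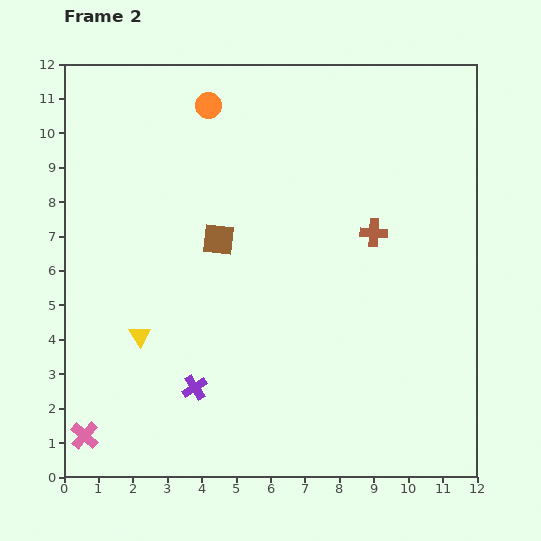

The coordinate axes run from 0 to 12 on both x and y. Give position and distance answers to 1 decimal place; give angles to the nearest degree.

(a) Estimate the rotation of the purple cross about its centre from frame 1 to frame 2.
29° counter-clockwise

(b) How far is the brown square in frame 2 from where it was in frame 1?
3.6

The brown square moved from (5.1, 10.4) to (4.5, 6.9), a distance of √(0.6² + 3.5²) ≈ 3.6.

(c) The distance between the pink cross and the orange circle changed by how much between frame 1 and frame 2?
+2.8

Distance in frame 1: 7.5. Distance in frame 2: 10.3.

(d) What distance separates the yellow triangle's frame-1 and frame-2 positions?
3.6

The yellow triangle moved from (5.5, 2.7) to (2.2, 4.1), a distance of √(3.3² + 1.4²) ≈ 3.6.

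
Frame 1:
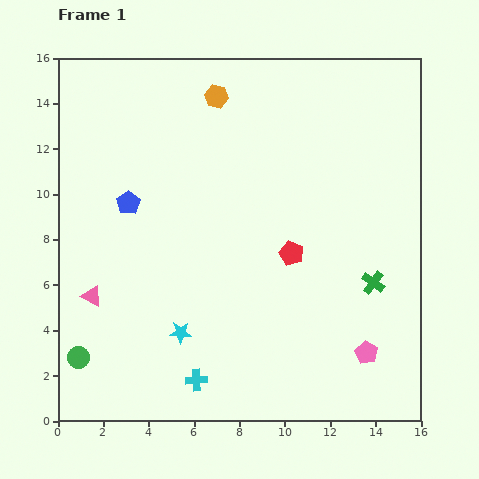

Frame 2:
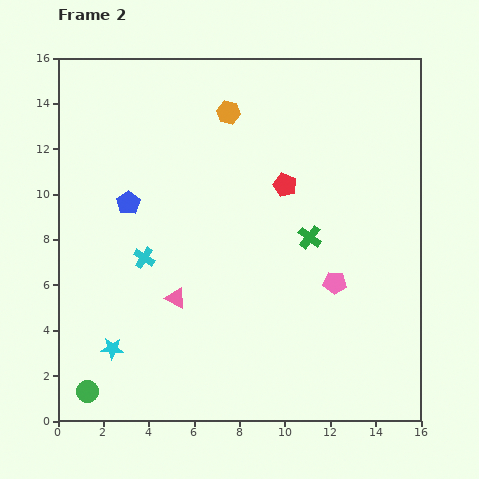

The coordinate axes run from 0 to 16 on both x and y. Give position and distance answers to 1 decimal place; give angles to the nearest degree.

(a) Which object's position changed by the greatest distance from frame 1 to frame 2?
the cyan cross

(moved 5.9; next 3.7)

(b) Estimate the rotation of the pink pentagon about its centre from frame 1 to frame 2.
26° counter-clockwise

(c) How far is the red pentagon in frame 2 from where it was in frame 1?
3.0

The red pentagon moved from (10.3, 7.4) to (10.0, 10.4), a distance of √(0.3² + 3.0²) ≈ 3.0.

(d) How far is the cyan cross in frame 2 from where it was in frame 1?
5.9

The cyan cross moved from (6.1, 1.8) to (3.8, 7.2), a distance of √(2.3² + 5.4²) ≈ 5.9.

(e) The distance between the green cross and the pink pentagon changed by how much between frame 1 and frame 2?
-0.8

Distance in frame 1: 3.1. Distance in frame 2: 2.3.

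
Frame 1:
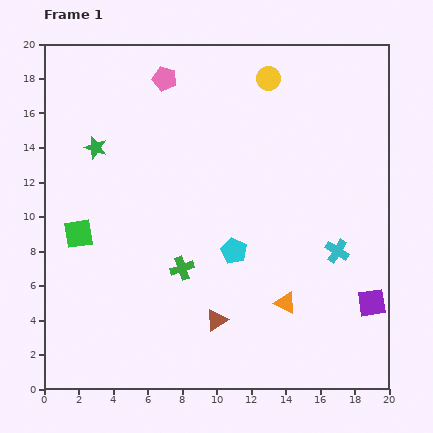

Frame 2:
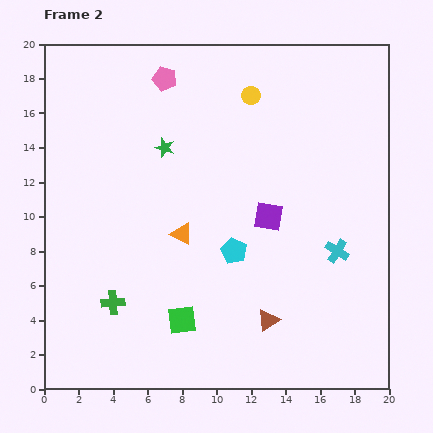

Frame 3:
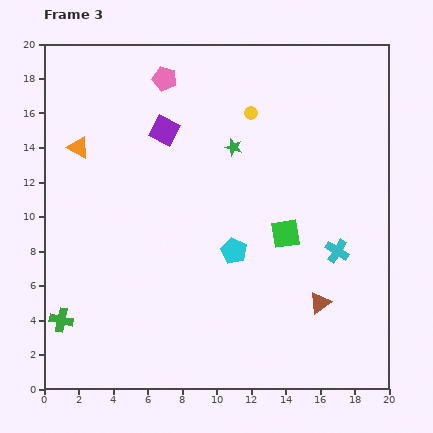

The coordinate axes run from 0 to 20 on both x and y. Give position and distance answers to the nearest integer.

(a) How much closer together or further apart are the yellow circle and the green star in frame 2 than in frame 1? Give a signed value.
-5

Distance in frame 1: 11. Distance in frame 2: 6.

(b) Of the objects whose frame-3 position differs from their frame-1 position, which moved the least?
the yellow circle

(moved 2)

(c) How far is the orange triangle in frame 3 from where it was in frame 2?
8

The orange triangle moved from (8, 9) to (2, 14), a distance of √(6² + 5²) ≈ 8.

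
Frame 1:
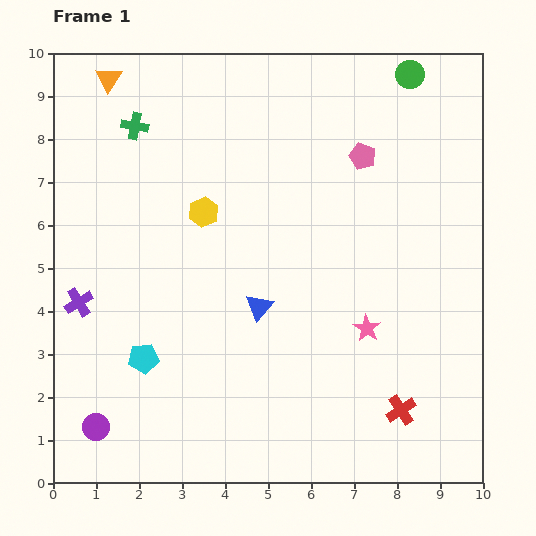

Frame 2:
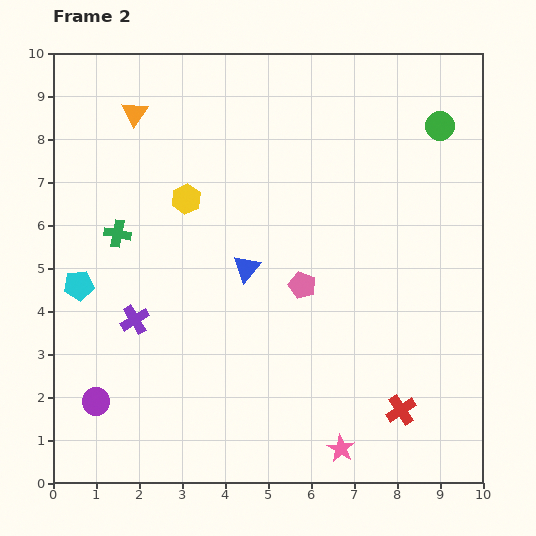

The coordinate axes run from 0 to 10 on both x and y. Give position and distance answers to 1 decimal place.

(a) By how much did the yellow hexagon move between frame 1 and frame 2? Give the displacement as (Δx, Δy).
(-0.4, 0.3)

The yellow hexagon was at (3.5, 6.3) in frame 1 and (3.1, 6.6) in frame 2.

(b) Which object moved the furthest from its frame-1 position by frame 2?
the pink pentagon

(moved 3.3; next 2.9)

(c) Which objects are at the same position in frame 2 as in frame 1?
the red cross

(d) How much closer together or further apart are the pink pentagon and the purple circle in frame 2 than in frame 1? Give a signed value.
-3.3

Distance in frame 1: 8.8. Distance in frame 2: 5.5.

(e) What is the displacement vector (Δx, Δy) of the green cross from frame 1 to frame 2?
(-0.4, -2.5)

The green cross was at (1.9, 8.3) in frame 1 and (1.5, 5.8) in frame 2.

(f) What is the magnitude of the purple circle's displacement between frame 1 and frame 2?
0.6

The purple circle moved from (1.0, 1.3) to (1.0, 1.9), a distance of √(0.0² + 0.6²) ≈ 0.6.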